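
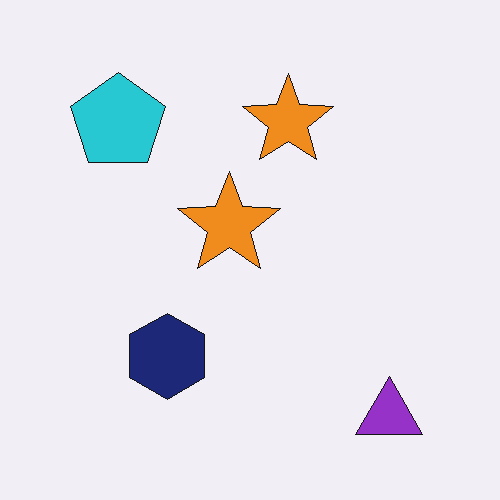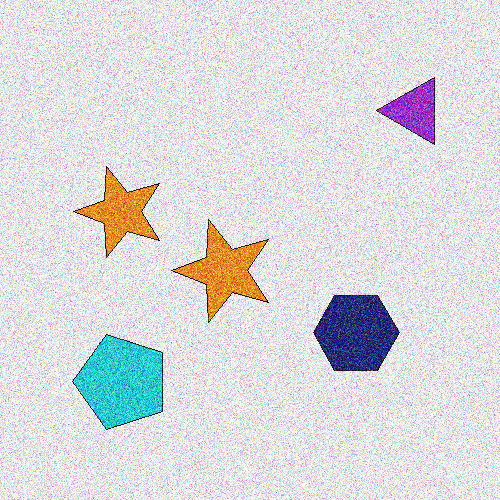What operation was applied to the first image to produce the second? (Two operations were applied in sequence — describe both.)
The second image is the first degraded with heavy additive noise, then rotated 90° counter-clockwise.

Random speckle covers the whole image, including the flat background. The purple triangle sits in the bottom-right of the first image and the top-right of the second — consistent with a whole-image 90° counter-clockwise rotation.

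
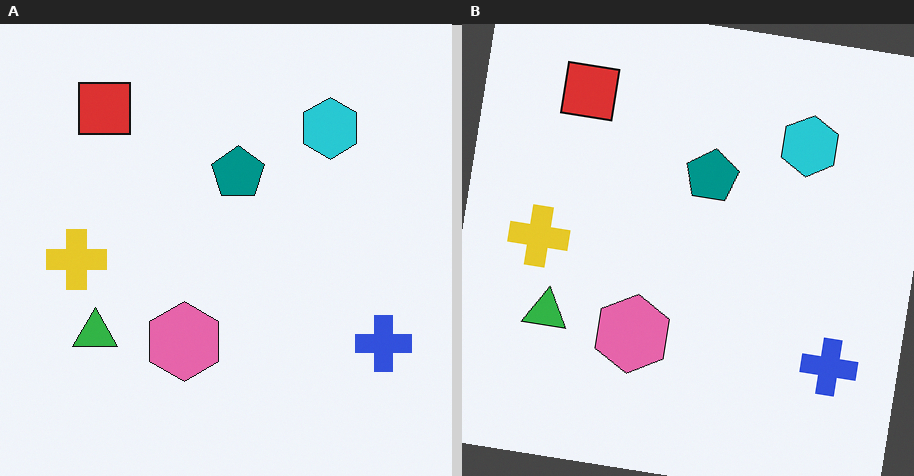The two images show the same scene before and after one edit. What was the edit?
The transformation is: rotated clockwise by a small amount.

Every shape is tilted by the same angle and the image corners show triangular fill wedges — a whole-image rotation by a non-right angle.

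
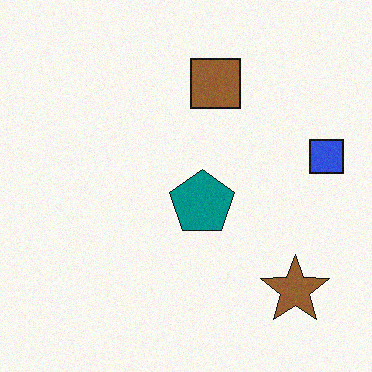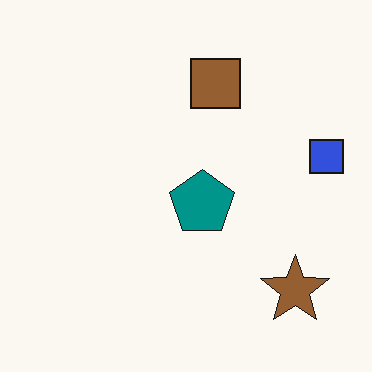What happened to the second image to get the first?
Degraded with light additive noise.

Random speckle covers the whole image, including the flat background.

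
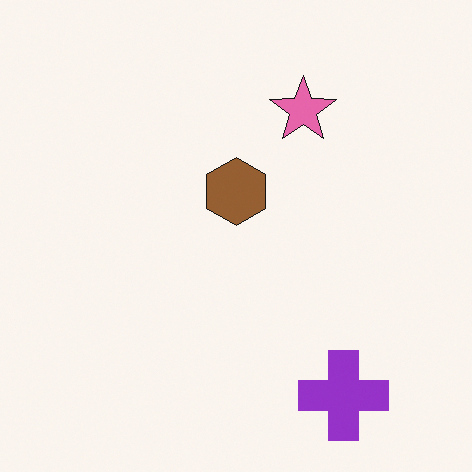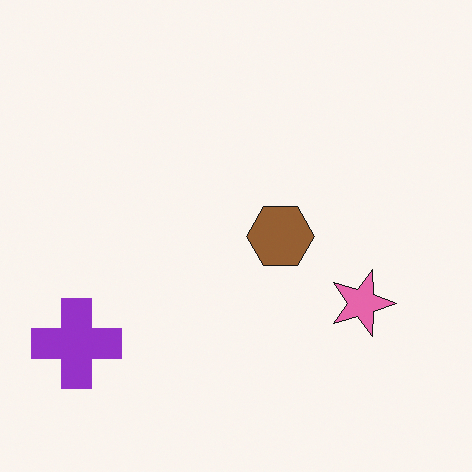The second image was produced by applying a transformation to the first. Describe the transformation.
Rotated 90° clockwise.

The purple cross sits in the bottom-right of the first image and the bottom-left of the second — consistent with a whole-image 90° clockwise rotation.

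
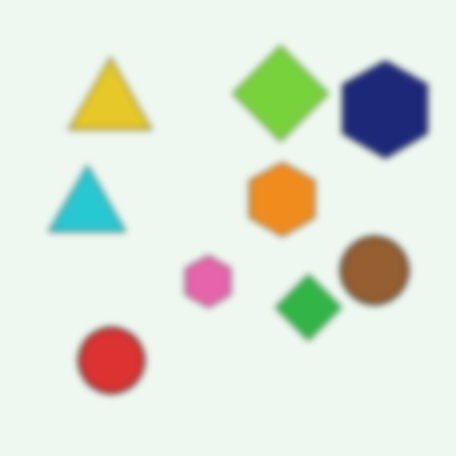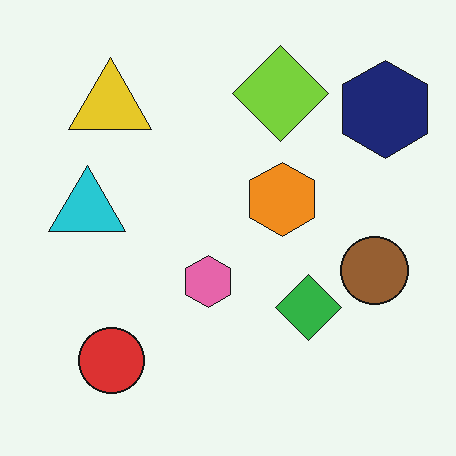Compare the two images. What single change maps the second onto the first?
Moderately blurred.

Shape edges and outlines are uniformly softened across the whole image.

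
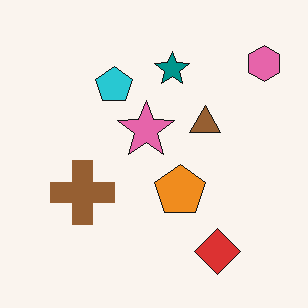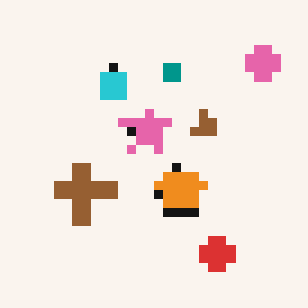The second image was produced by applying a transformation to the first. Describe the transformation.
The transformation is: heavily pixelated into large blocks.

Shapes are reduced to large square blocks; fine edges and outlines are lost — a downscale-then-upscale (mosaic) effect.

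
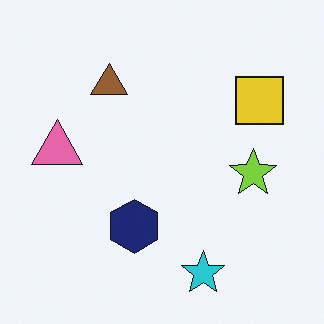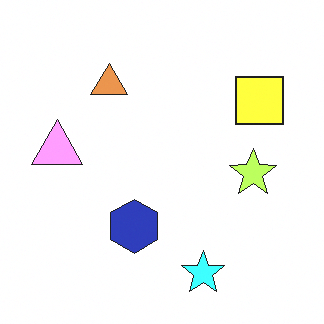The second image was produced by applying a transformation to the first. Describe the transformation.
The second image is the first brightened a lot.

Every pixel — background and shapes alike — is uniformly brightened.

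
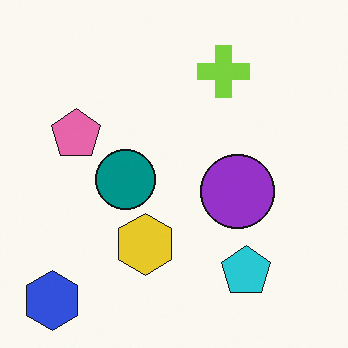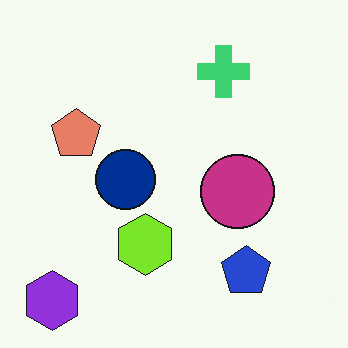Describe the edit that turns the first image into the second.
It was hue-shifted slightly.

Every shape's color has rotated by the same amount around the hue wheel — a uniform hue shift.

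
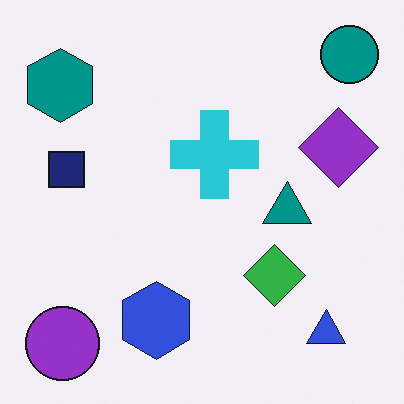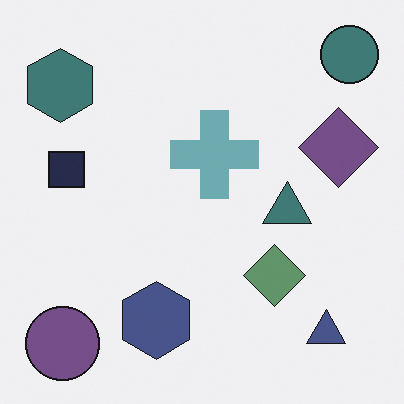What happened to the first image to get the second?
The second image is the first made much more muted (saturation change).

All colors are more muted and greyish — a global saturation change.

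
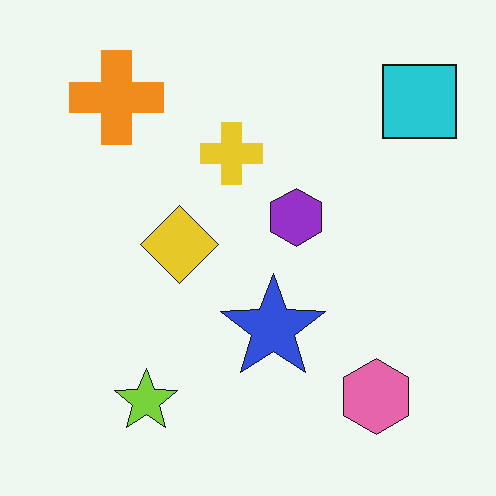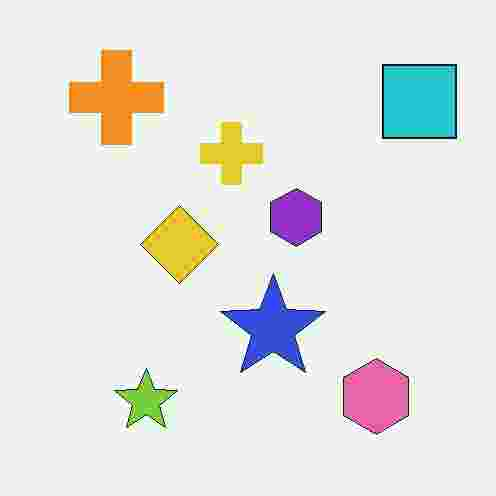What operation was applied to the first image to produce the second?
The transformation is: degraded with heavy JPEG compression.

Blocky 8×8 compression artifacts appear around shape edges and the flat background shows ringing — characteristic JPEG degradation.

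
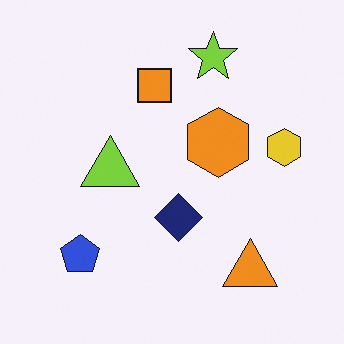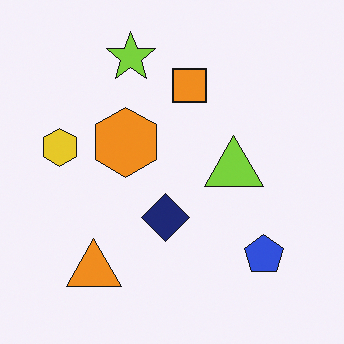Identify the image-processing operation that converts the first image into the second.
The image was flipped horizontally (left ↔ right).

The yellow hexagon is in the right of the first image and the left of the second — shapes on opposite sides of the vertical midline have swapped in a mirror flip.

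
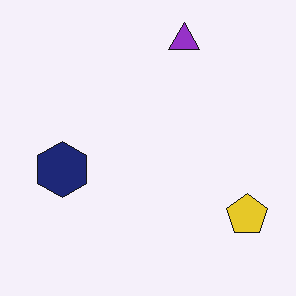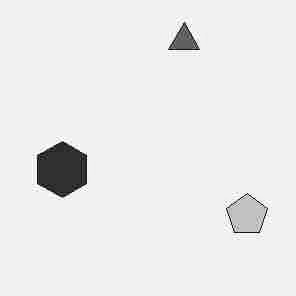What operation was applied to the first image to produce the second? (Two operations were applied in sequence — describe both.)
This is the original image heavily JPEG-compressed with obvious blocking artifacts, then converted to grayscale.

Blocky 8×8 compression artifacts appear around shape edges and the flat background shows ringing — characteristic JPEG degradation. All color is removed — every shape is now a shade of grey.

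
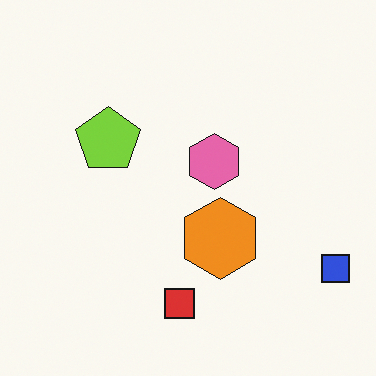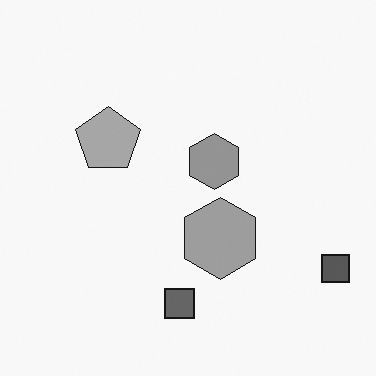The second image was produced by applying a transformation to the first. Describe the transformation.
It was converted to grayscale.

All color is removed — every shape is now a shade of grey.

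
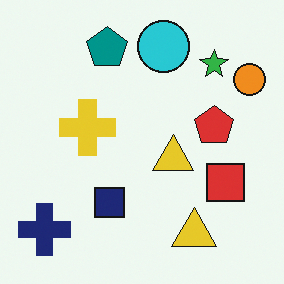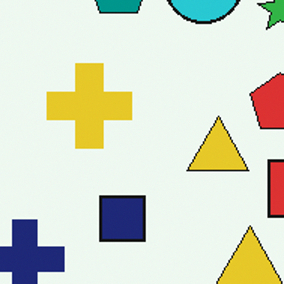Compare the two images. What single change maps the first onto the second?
Cropped slightly and scaled back up.

The visible shapes are larger and the field of view is narrower; shapes near the original edges may be partly or wholly outside the frame — a crop-and-rescale.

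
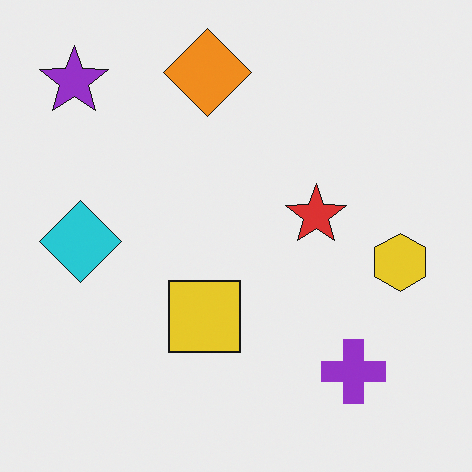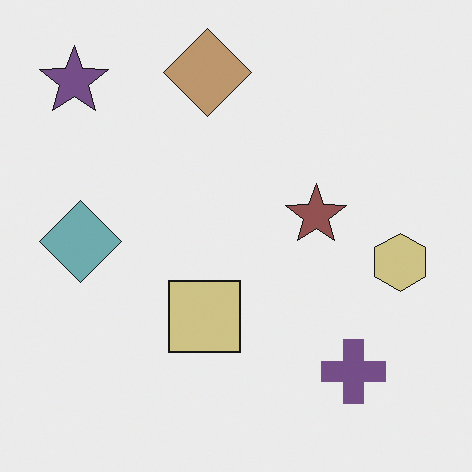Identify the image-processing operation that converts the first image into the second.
The transformation is: made much more muted (saturation change).

All colors are more muted and greyish — a global saturation change.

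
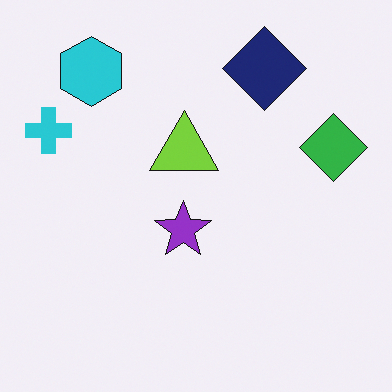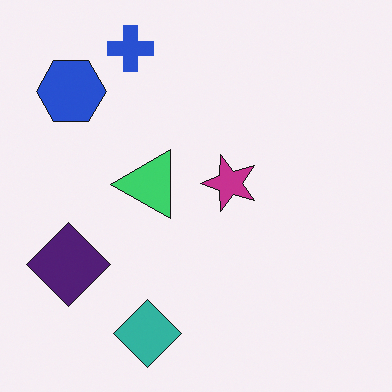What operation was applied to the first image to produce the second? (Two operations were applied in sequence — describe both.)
This is the original image transposed (reflected across the top-left ↔ bottom-right diagonal), then hue-shifted slightly.

Shapes have swapped their row and column positions — what was in the top-right is now in the bottom-left — a diagonal reflection. Every shape's color has rotated by the same amount around the hue wheel — a uniform hue shift.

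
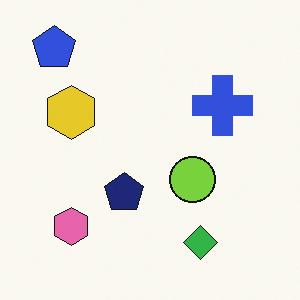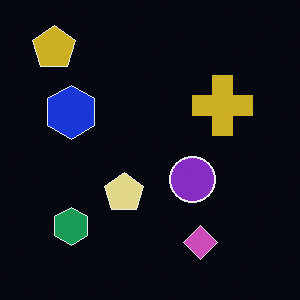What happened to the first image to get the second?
The second image is the first color-inverted (negative).

The light background has become dark and every shape's color is its complement — a photographic negative.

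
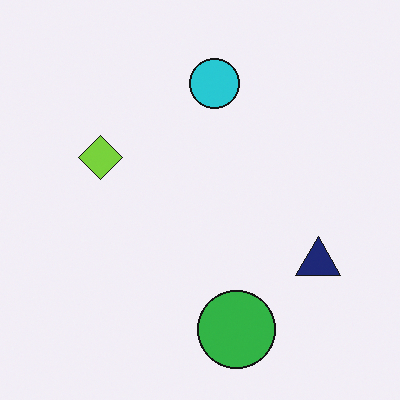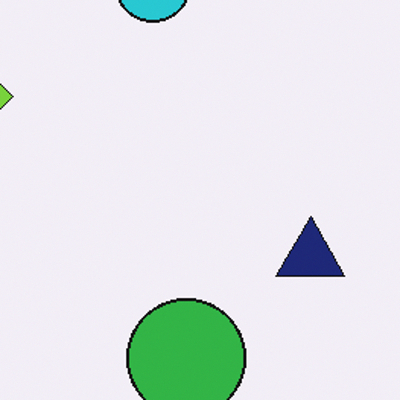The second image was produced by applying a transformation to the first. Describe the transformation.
Cropped slightly and scaled back up.

The visible shapes are larger and the field of view is narrower; shapes near the original edges may be partly or wholly outside the frame — a crop-and-rescale.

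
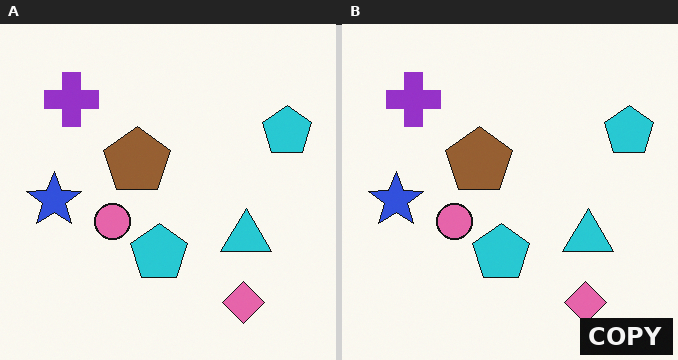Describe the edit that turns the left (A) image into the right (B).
The image was watermarked with the text "COPY" in the lower-right corner.

A dark label reading "COPY" appears in the lower-right corner.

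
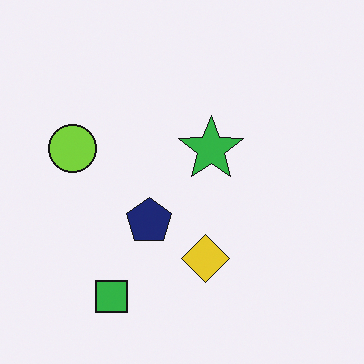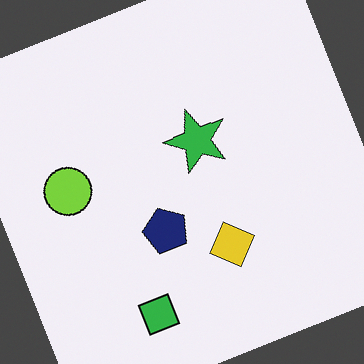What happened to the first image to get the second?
Rotated counter-clockwise by a clearly visible amount.

Every shape is tilted by the same angle and the image corners show triangular fill wedges — a whole-image rotation by a non-right angle.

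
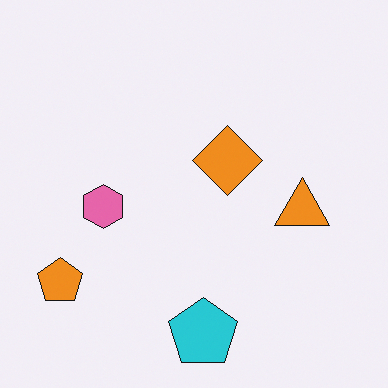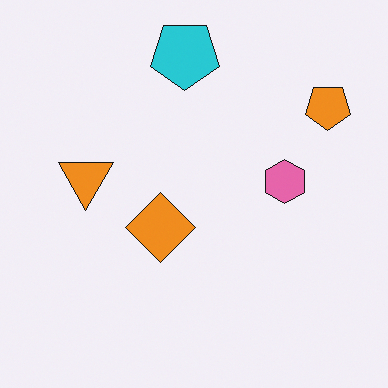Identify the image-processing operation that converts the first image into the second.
Rotated 180°.

The orange pentagon sits in the bottom-left of the first image and the top-right of the second — consistent with a whole-image 180° rotation.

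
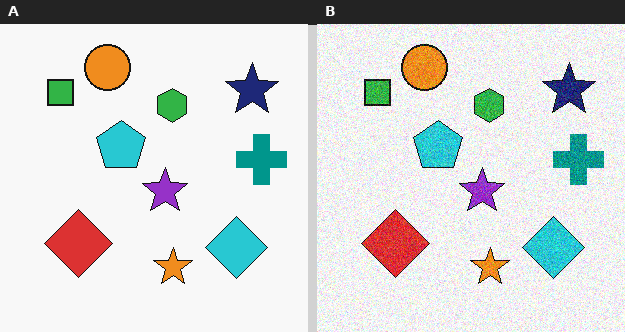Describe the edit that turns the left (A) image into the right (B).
This is the original image degraded with moderate additive noise.

Random speckle covers the whole image, including the flat background.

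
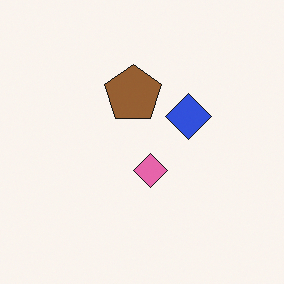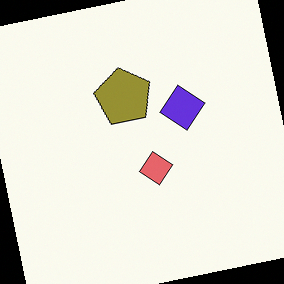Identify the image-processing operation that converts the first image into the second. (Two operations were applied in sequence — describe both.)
The second image is the first hue-shifted by a small amount, then rotated counter-clockwise by a few degrees.

Every shape's color has rotated by the same amount around the hue wheel — a uniform hue shift. Every shape is tilted by the same angle and the image corners show triangular fill wedges — a whole-image rotation by a non-right angle.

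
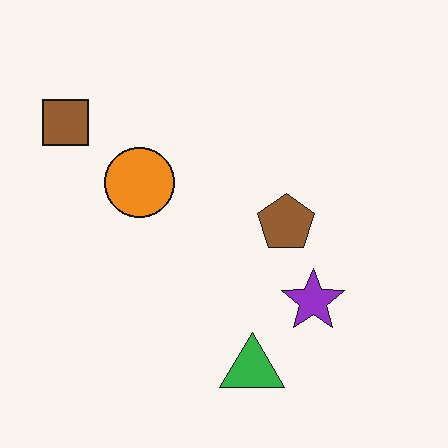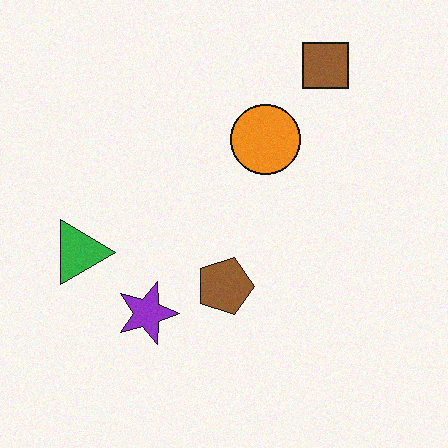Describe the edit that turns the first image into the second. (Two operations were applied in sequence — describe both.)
This is the original image rotated 90° clockwise, then degraded with light additive noise.

The brown square sits in the top-left of the first image and the top-right of the second — consistent with a whole-image 90° clockwise rotation. Random speckle covers the whole image, including the flat background.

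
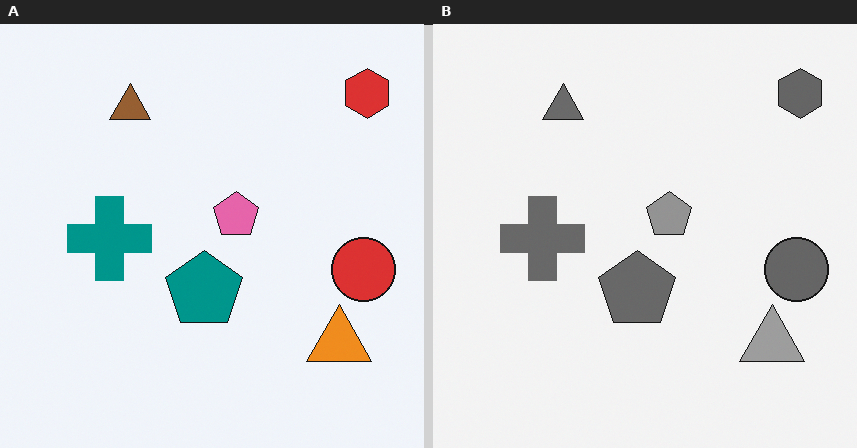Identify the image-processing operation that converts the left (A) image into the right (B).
The image was converted to grayscale.

All color is removed — every shape is now a shade of grey.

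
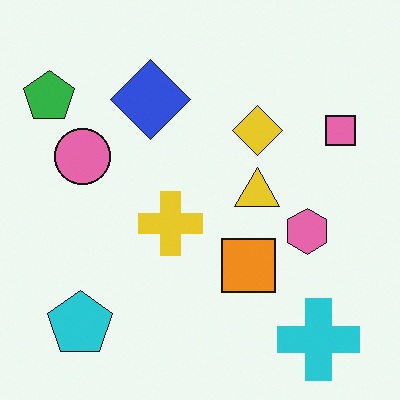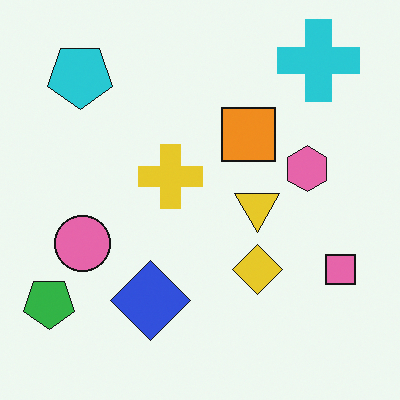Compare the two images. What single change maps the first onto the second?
The image was flipped vertically (top ↔ bottom).

The cyan cross is in the bottom-right of the first image and the top-right of the second — shapes on opposite sides of the horizontal midline have swapped in a mirror flip.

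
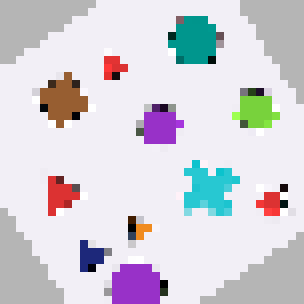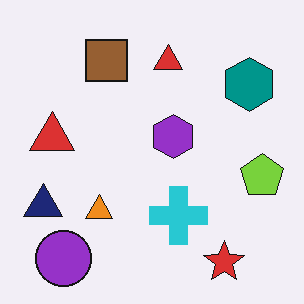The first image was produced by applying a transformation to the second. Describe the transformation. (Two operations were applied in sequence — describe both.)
This is the original image rotated counter-clockwise by a large amount — several tens of degrees, then moderately pixelated.

Every shape is tilted by the same angle and the image corners show triangular fill wedges — a whole-image rotation by a non-right angle. Shapes are reduced to large square blocks; fine edges and outlines are lost — a downscale-then-upscale (mosaic) effect.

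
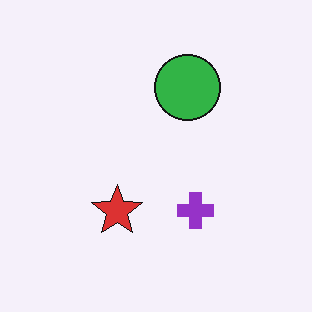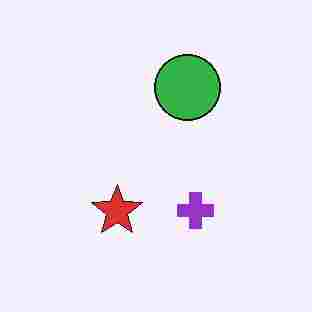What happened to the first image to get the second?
It was heavily JPEG-compressed with obvious blocking artifacts.

Blocky 8×8 compression artifacts appear around shape edges and the flat background shows ringing — characteristic JPEG degradation.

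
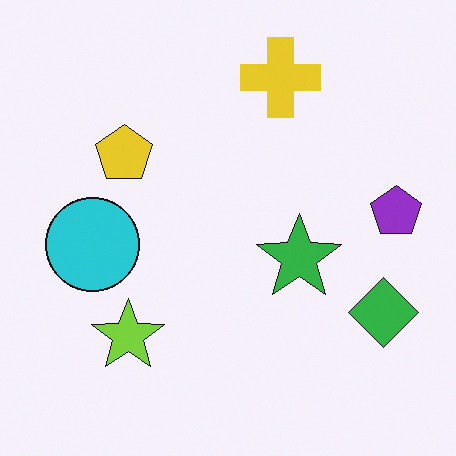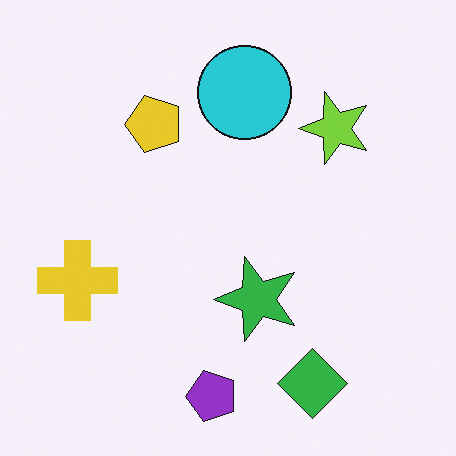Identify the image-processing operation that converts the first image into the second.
The image was transposed (reflected across the top-left ↔ bottom-right diagonal).

Shapes have swapped their row and column positions — what was in the top-right is now in the bottom-left — a diagonal reflection.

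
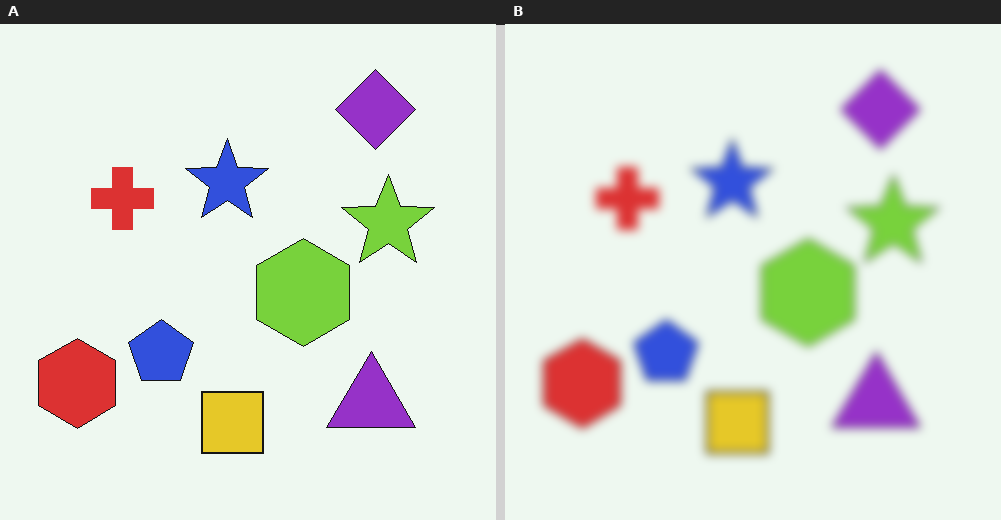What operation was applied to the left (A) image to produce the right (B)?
The right (B) image is the left (A) strongly gaussian-blurred.

Shape edges and outlines are uniformly softened across the whole image.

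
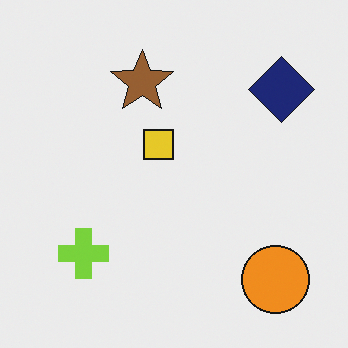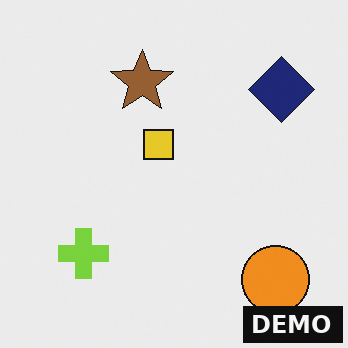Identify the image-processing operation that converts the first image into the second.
It was watermarked with the text "DEMO" in the lower-right corner.

A dark label reading "DEMO" appears in the lower-right corner.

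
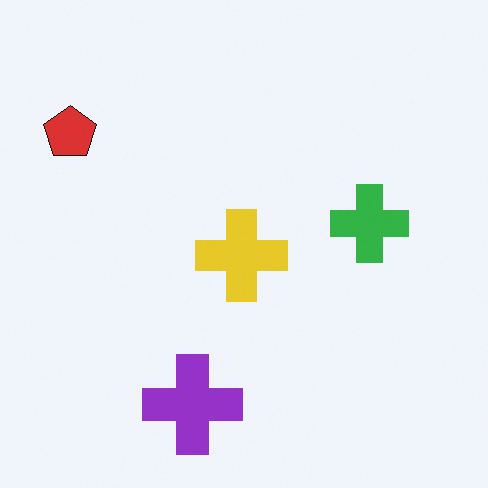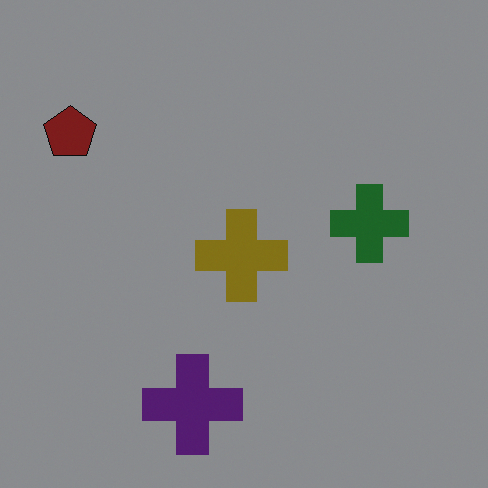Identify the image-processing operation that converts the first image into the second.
Substantially darkened.

Every pixel — background and shapes alike — is uniformly darkened.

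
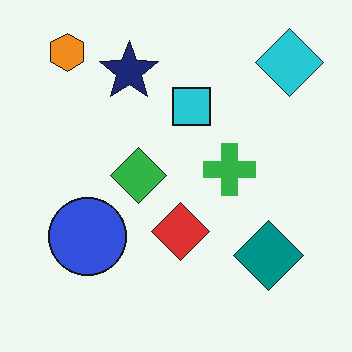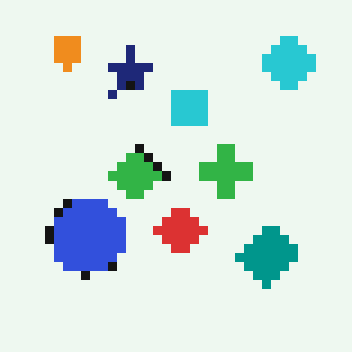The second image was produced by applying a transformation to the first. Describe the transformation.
The second image is the first coarsely pixelated.

Shapes are reduced to large square blocks; fine edges and outlines are lost — a downscale-then-upscale (mosaic) effect.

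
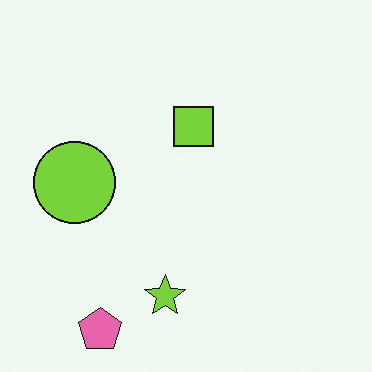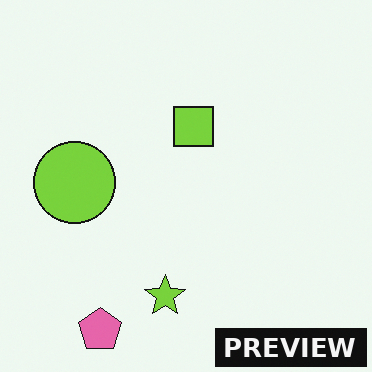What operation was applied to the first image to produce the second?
The second image is the first watermarked with the text "PREVIEW" in the lower-right corner.

A dark label reading "PREVIEW" appears in the lower-right corner.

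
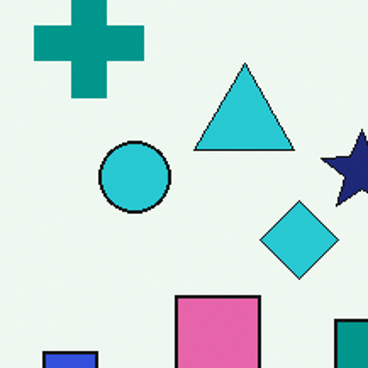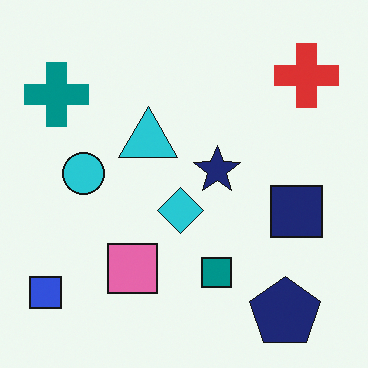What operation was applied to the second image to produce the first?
Cropped tightly and scaled back up.

The visible shapes are larger and the field of view is narrower; shapes near the original edges may be partly or wholly outside the frame — a crop-and-rescale.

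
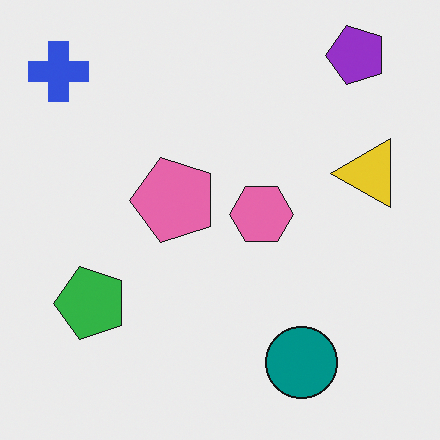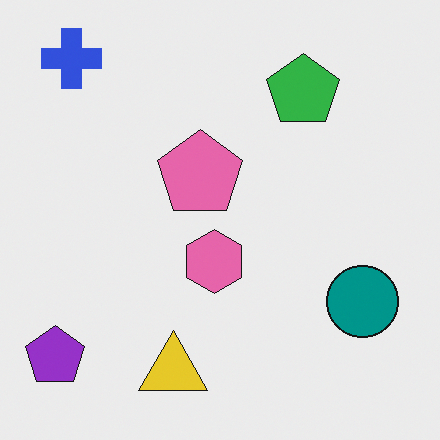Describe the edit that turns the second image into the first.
Transposed (reflected across the top-left ↔ bottom-right diagonal).

Shapes have swapped their row and column positions — what was in the top-right is now in the bottom-left — a diagonal reflection.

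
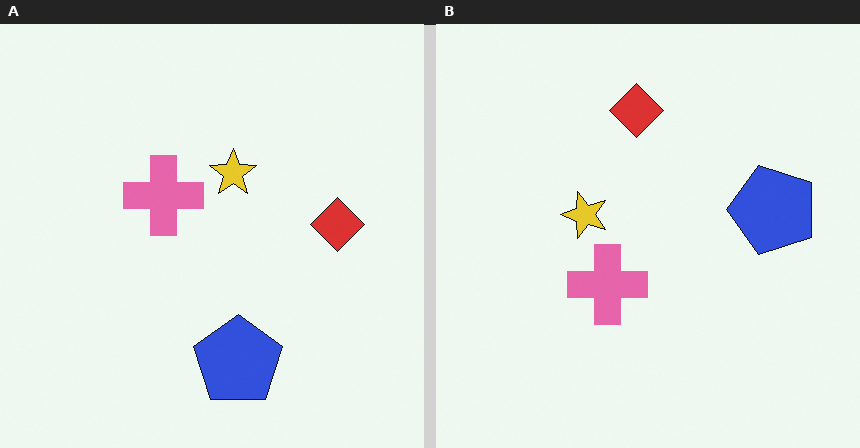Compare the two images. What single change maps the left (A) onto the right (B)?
The transformation is: rotated 90° counter-clockwise.

The blue pentagon sits in the bottom of the left (A) image and the right of the right (B) — consistent with a whole-image 90° counter-clockwise rotation.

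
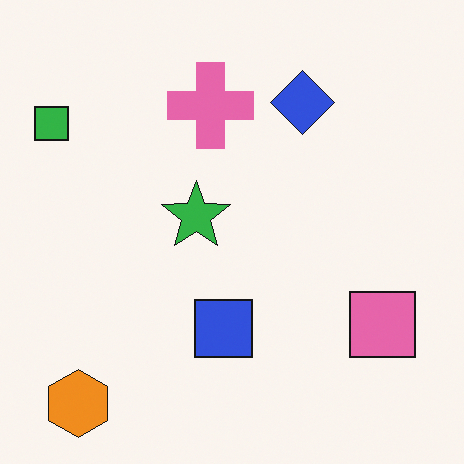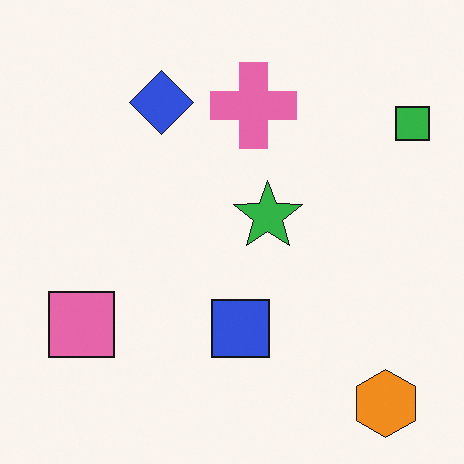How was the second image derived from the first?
The second image is the first flipped horizontally (left ↔ right).

The green square is in the top-left of the first image and the top-right of the second — shapes on opposite sides of the vertical midline have swapped in a mirror flip.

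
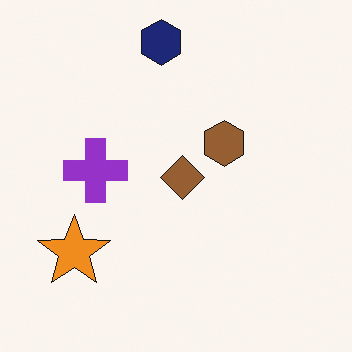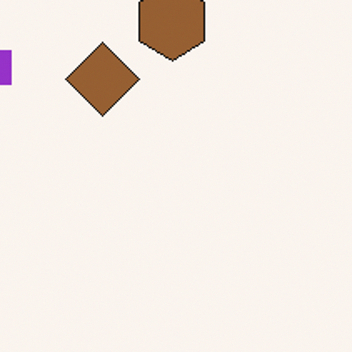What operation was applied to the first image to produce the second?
The second image is the first cropped to a noticeably smaller region and rescaled.

The visible shapes are larger and the field of view is narrower; shapes near the original edges may be partly or wholly outside the frame — a crop-and-rescale.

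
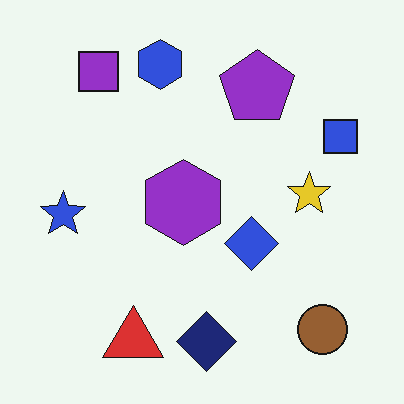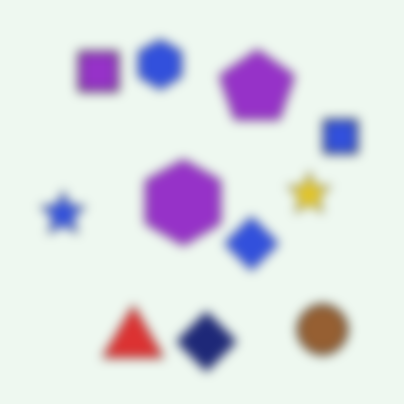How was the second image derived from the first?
The transformation is: heavily blurred.

Shape edges and outlines are uniformly softened across the whole image.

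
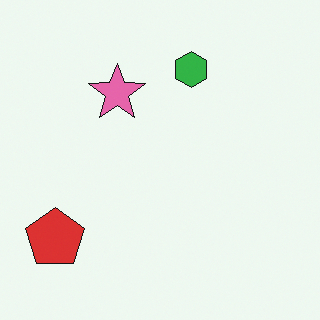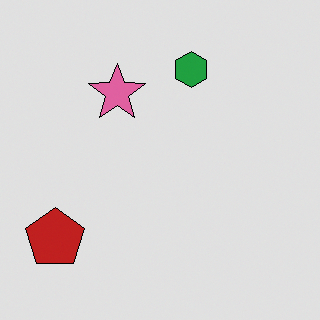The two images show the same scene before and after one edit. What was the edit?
The transformation is: posterized to a reduced palette.

Each flat color has snapped to a coarser quantized level — most visibly, the near-white background has dropped to a flat grey.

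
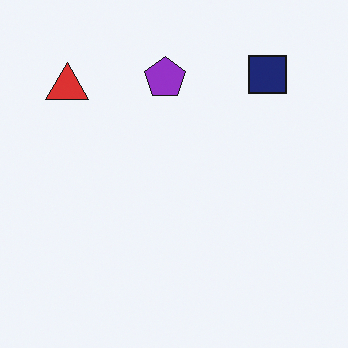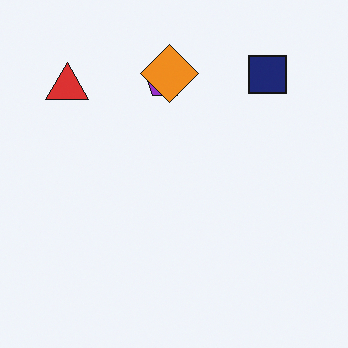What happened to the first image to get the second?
The second image is the first overlaid with an additional orange diamond.

An orange diamond appears in the second image that is absent from the first.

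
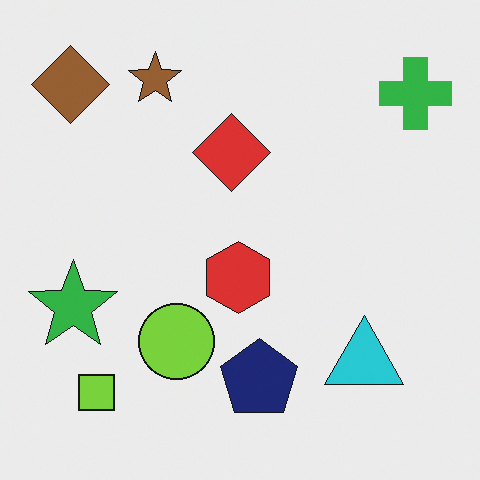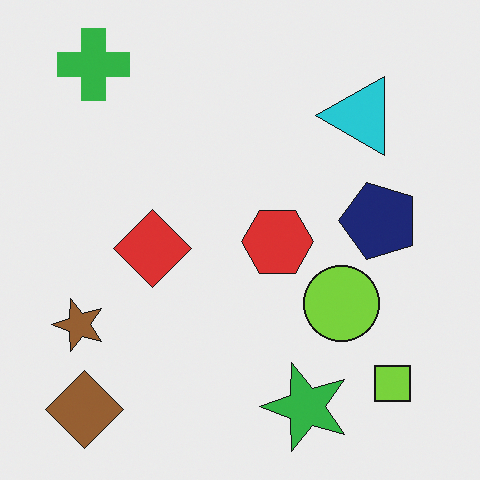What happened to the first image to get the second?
The image was rotated 90° counter-clockwise.

The brown diamond sits in the top-left of the first image and the bottom-left of the second — consistent with a whole-image 90° counter-clockwise rotation.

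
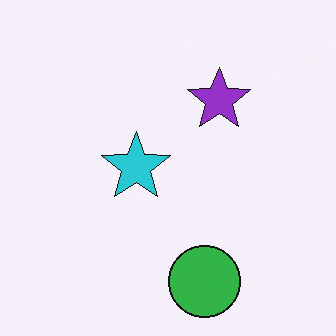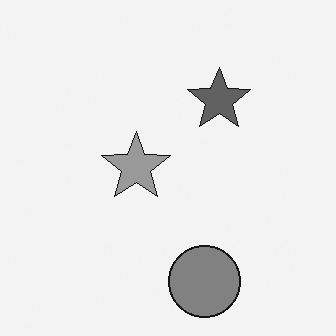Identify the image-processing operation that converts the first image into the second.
The transformation is: converted to grayscale.

All color is removed — every shape is now a shade of grey.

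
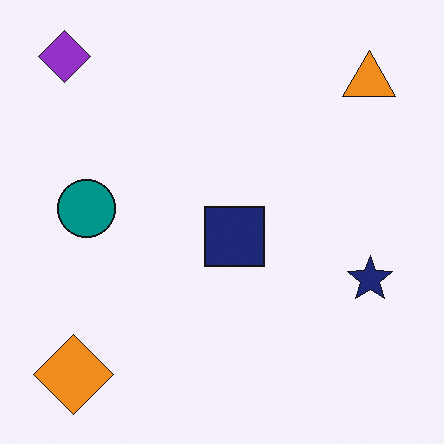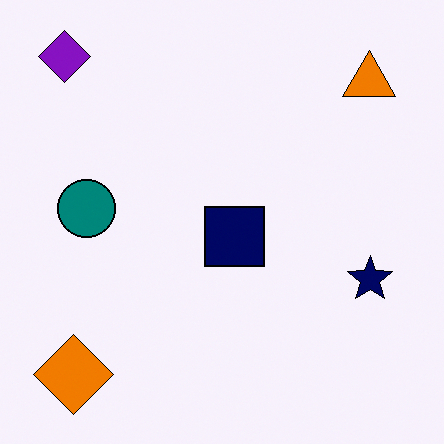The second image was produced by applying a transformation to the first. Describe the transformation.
This is the original image given slightly increased contrast.

Tones are pushed away from mid-grey across the whole image — a global contrast change.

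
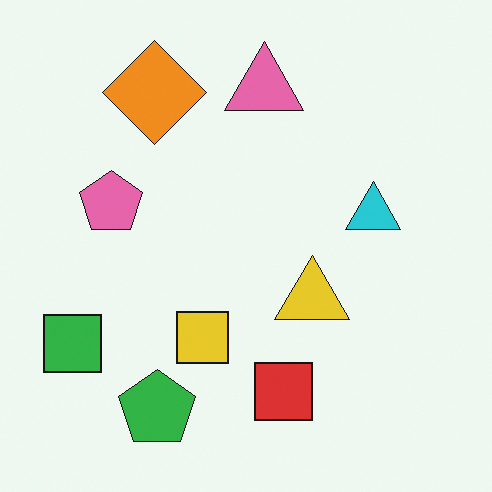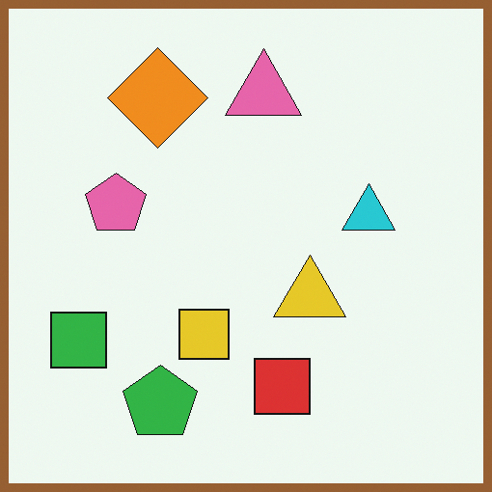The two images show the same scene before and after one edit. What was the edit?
This is the original image framed with a brown border.

A solid brown frame runs around the edge of the second image, with the content slightly shrunk inside it.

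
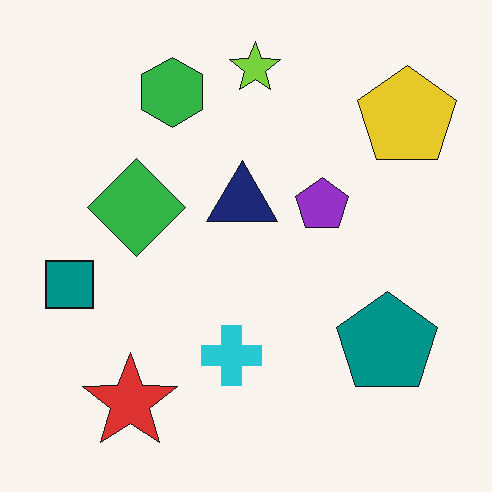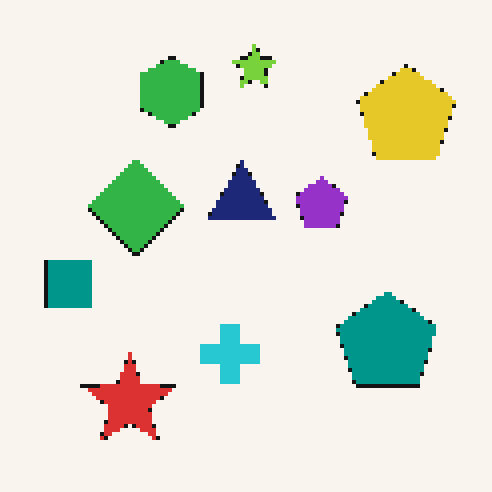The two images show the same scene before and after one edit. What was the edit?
Mildly pixelated.

Shapes are reduced to large square blocks; fine edges and outlines are lost — a downscale-then-upscale (mosaic) effect.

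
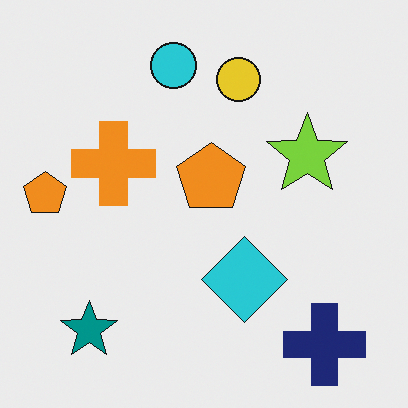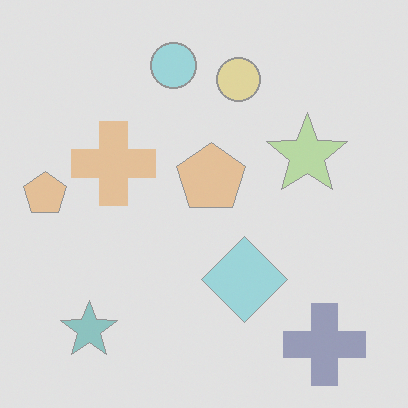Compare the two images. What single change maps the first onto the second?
The image was washed out (contrast reduced).

Tones are pushed toward mid-grey across the whole image — a global contrast change.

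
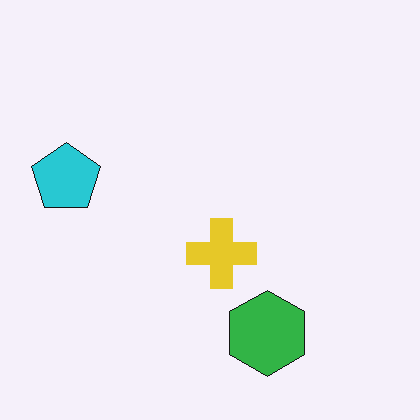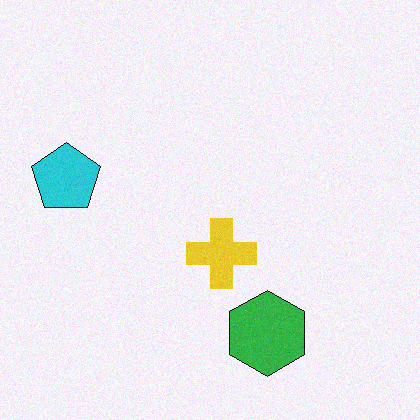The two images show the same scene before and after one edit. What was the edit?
The transformation is: degraded with a light layer of grain.

Random speckle covers the whole image, including the flat background.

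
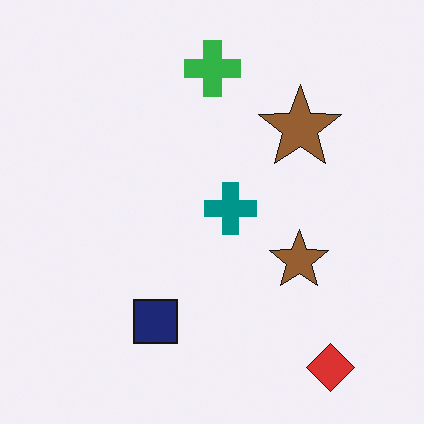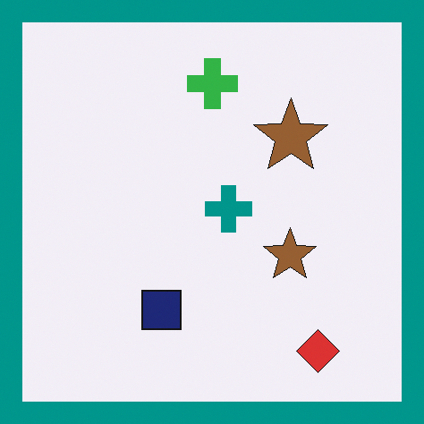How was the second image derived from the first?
Framed with a teal border.

A solid teal frame runs around the edge of the second image, with the content slightly shrunk inside it.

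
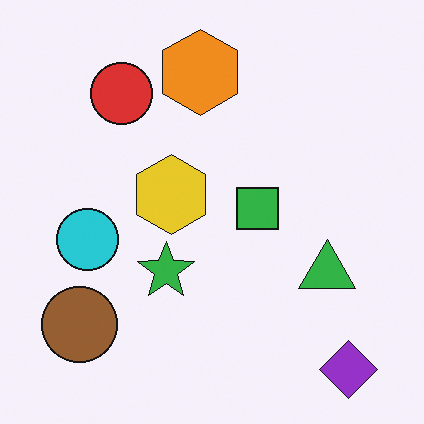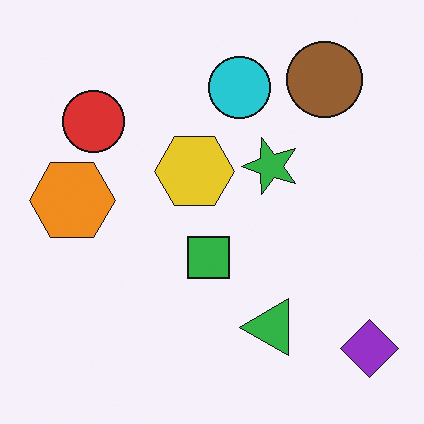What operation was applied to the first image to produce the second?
The transformation is: transposed (reflected across the top-left ↔ bottom-right diagonal).

Shapes have swapped their row and column positions — what was in the top-right is now in the bottom-left — a diagonal reflection.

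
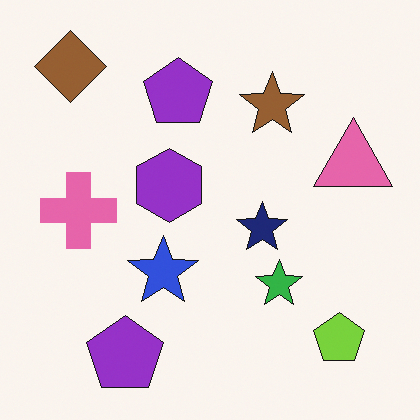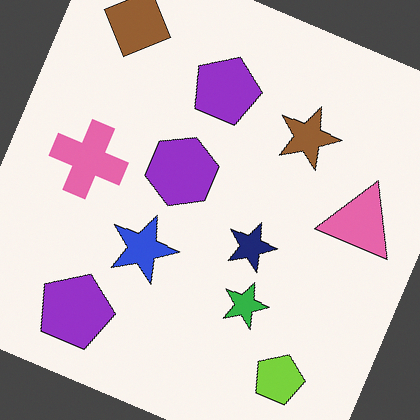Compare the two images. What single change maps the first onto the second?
This is the original image rotated clockwise by a clearly visible amount.

Every shape is tilted by the same angle and the image corners show triangular fill wedges — a whole-image rotation by a non-right angle.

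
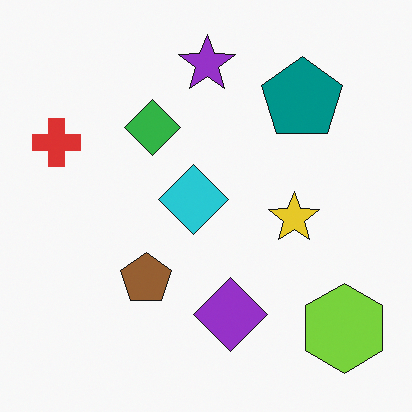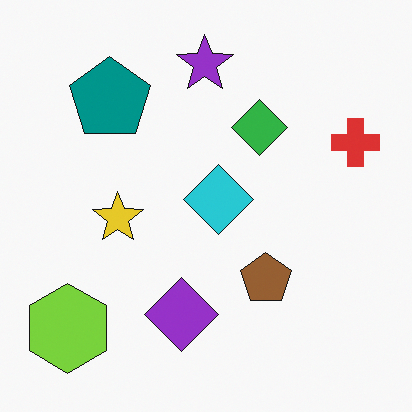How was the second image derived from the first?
The image was flipped horizontally (left ↔ right).

The red cross is in the left of the first image and the right of the second — shapes on opposite sides of the vertical midline have swapped in a mirror flip.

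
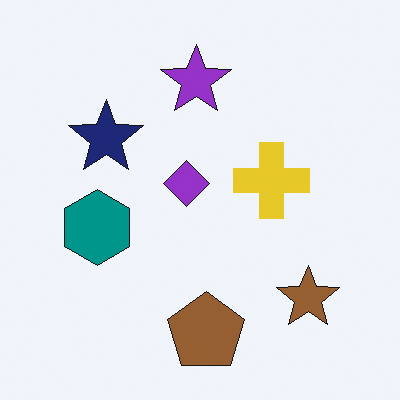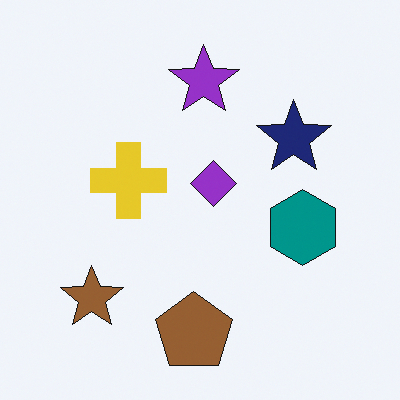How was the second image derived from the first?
Flipped horizontally (left ↔ right).

The brown star is in the bottom-right of the first image and the bottom-left of the second — shapes on opposite sides of the vertical midline have swapped in a mirror flip.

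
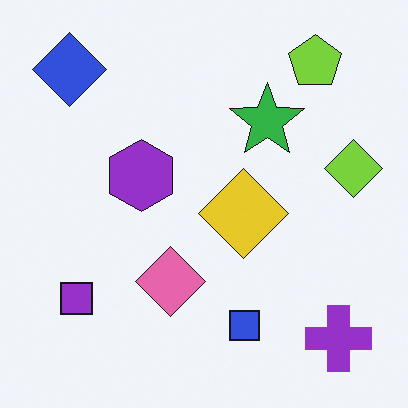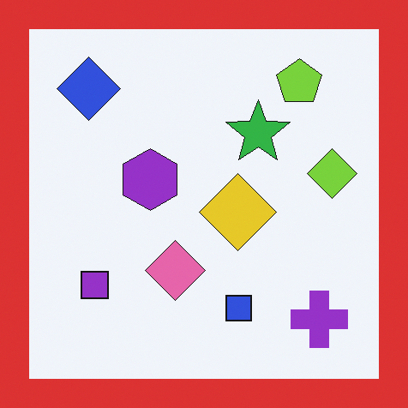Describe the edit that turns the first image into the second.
The second image is the first framed with a red border.

A solid red frame runs around the edge of the second image, with the content slightly shrunk inside it.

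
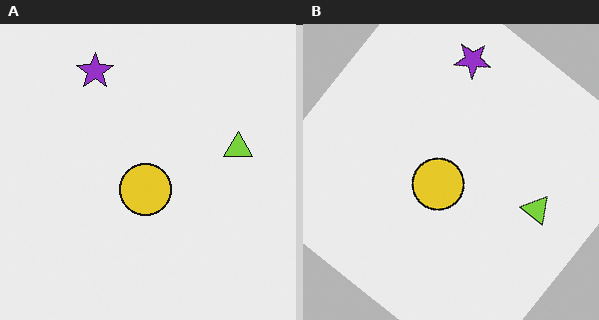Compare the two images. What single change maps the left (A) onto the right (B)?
This is the original image rotated clockwise by a large amount — several tens of degrees.

Every shape is tilted by the same angle and the image corners show triangular fill wedges — a whole-image rotation by a non-right angle.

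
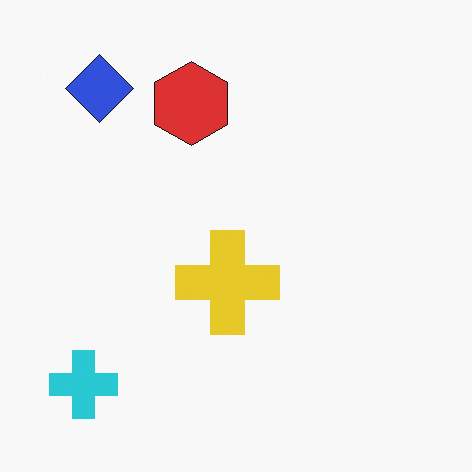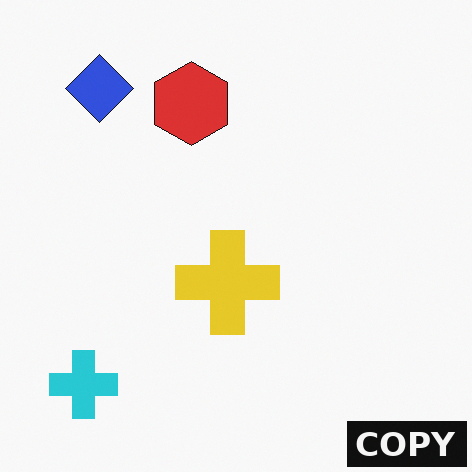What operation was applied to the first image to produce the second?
The transformation is: watermarked with the text "COPY" in the lower-right corner.

A dark label reading "COPY" appears in the lower-right corner.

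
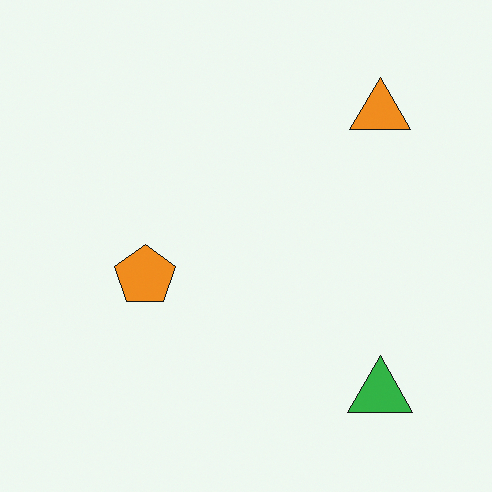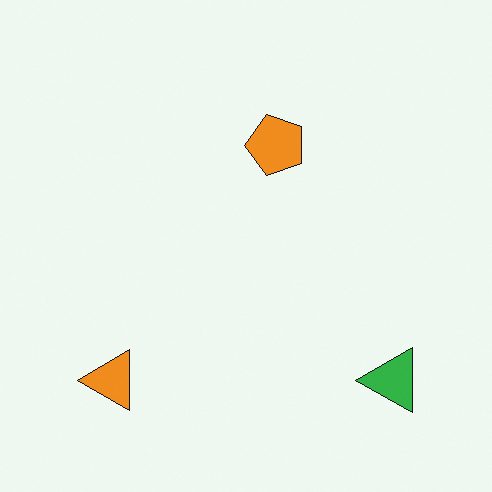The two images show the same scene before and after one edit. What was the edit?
It was transposed (reflected across the top-left ↔ bottom-right diagonal).

Shapes have swapped their row and column positions — what was in the top-right is now in the bottom-left — a diagonal reflection.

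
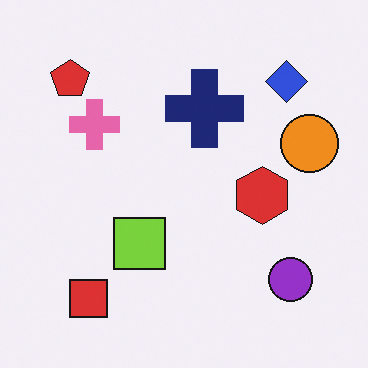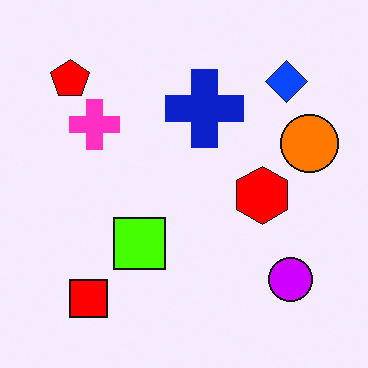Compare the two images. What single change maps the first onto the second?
The transformation is: heavily oversaturated.

All colors are more vivid — a global saturation change.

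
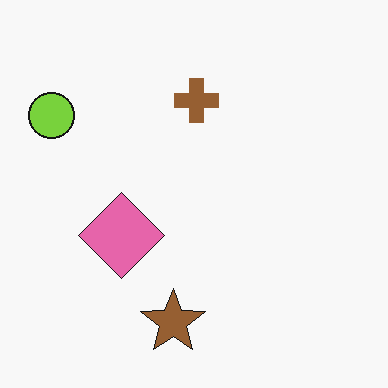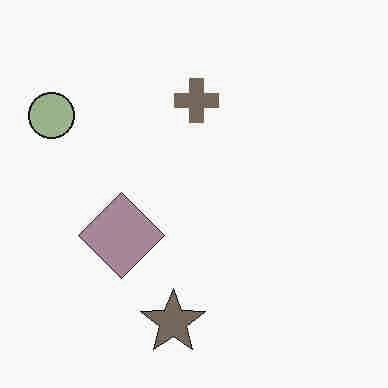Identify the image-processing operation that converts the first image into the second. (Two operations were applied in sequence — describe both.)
The image was degraded with heavy JPEG compression, then heavily desaturated.

Blocky 8×8 compression artifacts appear around shape edges and the flat background shows ringing — characteristic JPEG degradation. All colors are more muted and greyish — a global saturation change.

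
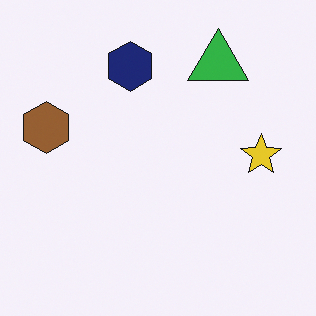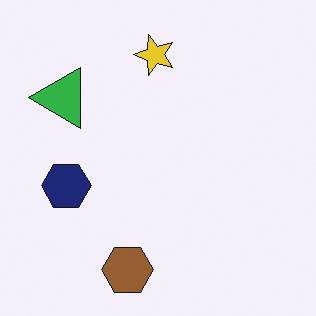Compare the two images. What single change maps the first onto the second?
The second image is the first rotated 90° counter-clockwise.

The brown hexagon sits in the left of the first image and the bottom of the second — consistent with a whole-image 90° counter-clockwise rotation.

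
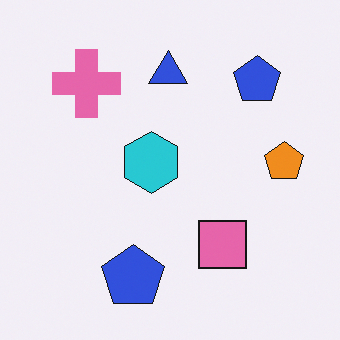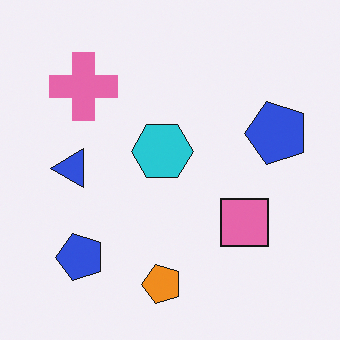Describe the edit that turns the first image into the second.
The image was transposed (reflected across the top-left ↔ bottom-right diagonal).

Shapes have swapped their row and column positions — what was in the top-right is now in the bottom-left — a diagonal reflection.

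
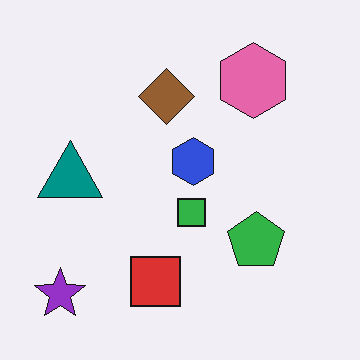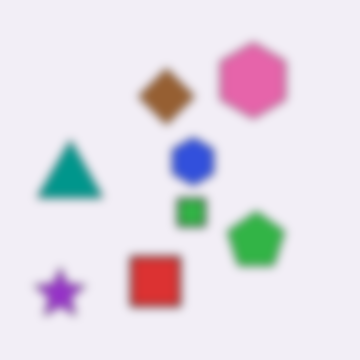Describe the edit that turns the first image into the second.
The image was moderately blurred.

Shape edges and outlines are uniformly softened across the whole image.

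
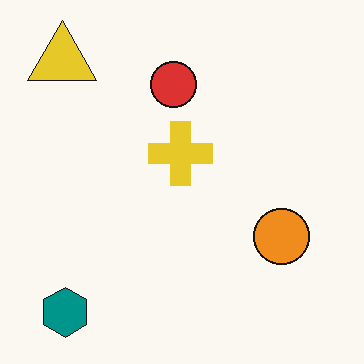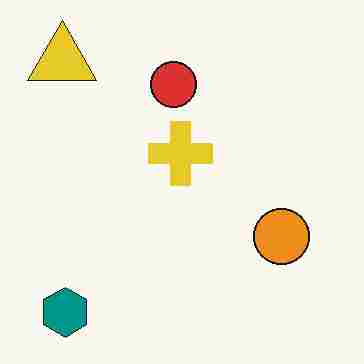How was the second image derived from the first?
Degraded with heavy JPEG compression.

Blocky 8×8 compression artifacts appear around shape edges and the flat background shows ringing — characteristic JPEG degradation.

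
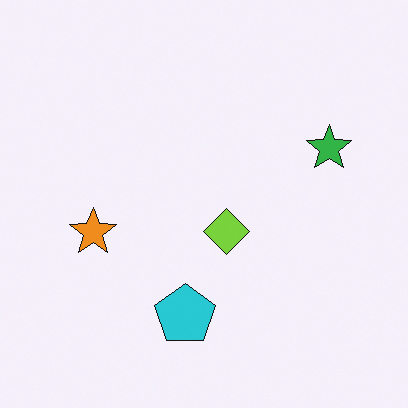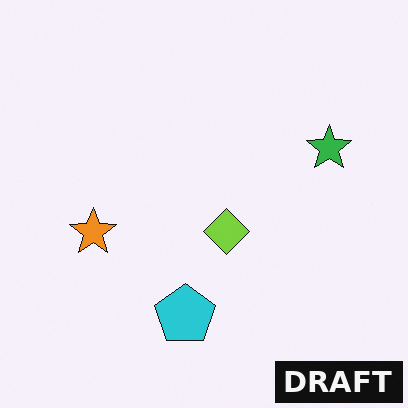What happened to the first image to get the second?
The transformation is: watermarked with the text "DRAFT" in the lower-right corner.

A dark label reading "DRAFT" appears in the lower-right corner.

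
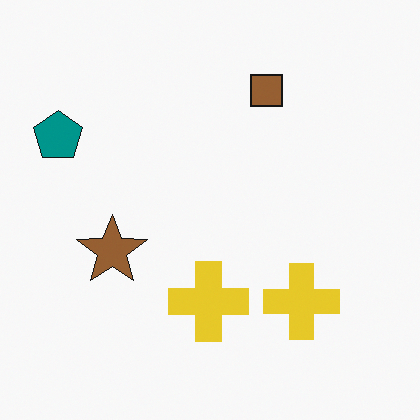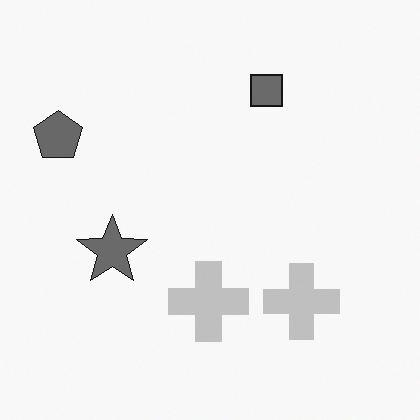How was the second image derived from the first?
The transformation is: converted to grayscale.

All color is removed — every shape is now a shade of grey.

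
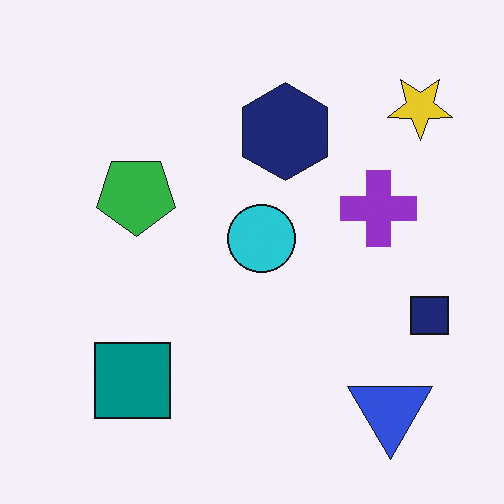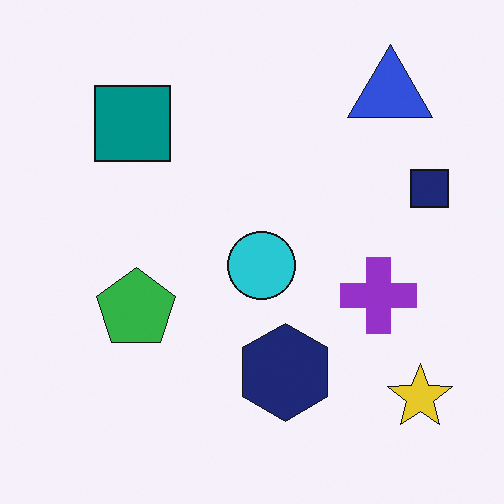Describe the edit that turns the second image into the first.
This is the original image flipped vertically (top ↔ bottom).

The blue triangle is in the top-right of the second image and the bottom-right of the first — shapes on opposite sides of the horizontal midline have swapped in a mirror flip.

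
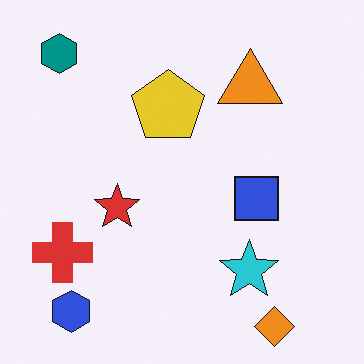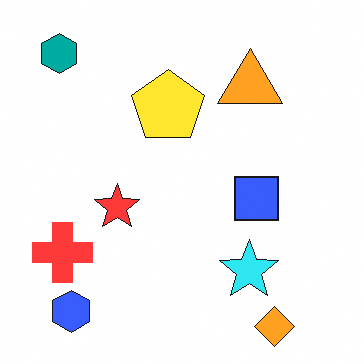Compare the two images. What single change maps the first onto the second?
It was brightened a little.

Every pixel — background and shapes alike — is uniformly brightened.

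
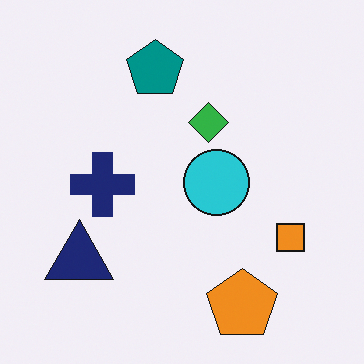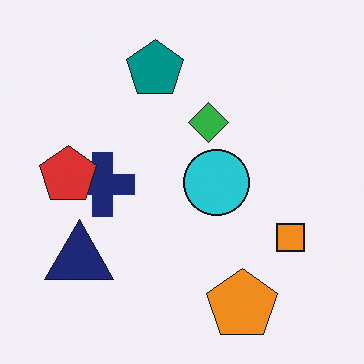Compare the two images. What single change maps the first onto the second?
It was overlaid with an additional red pentagon.

A red pentagon appears in the second image that is absent from the first.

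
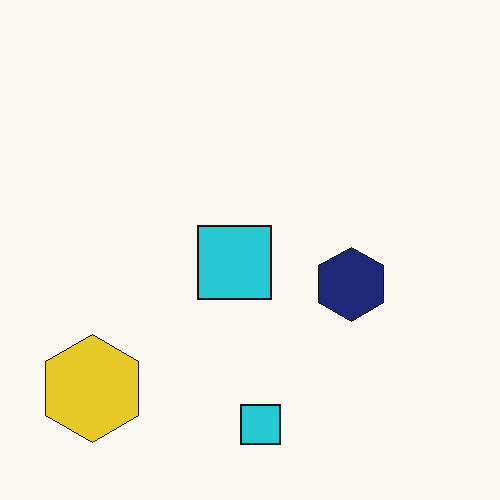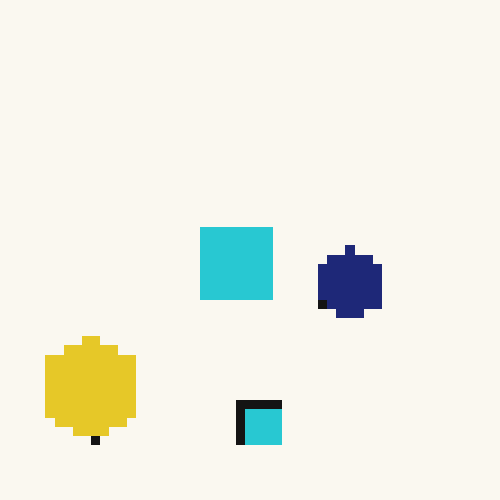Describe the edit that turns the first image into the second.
The image was coarsely pixelated.

Shapes are reduced to large square blocks; fine edges and outlines are lost — a downscale-then-upscale (mosaic) effect.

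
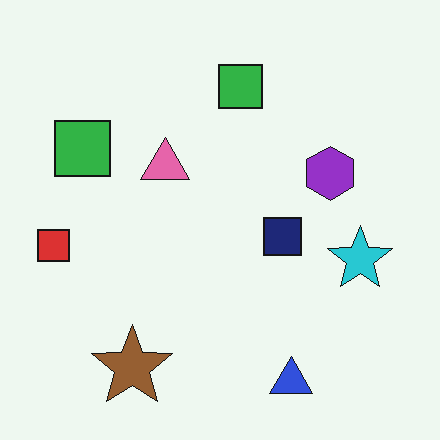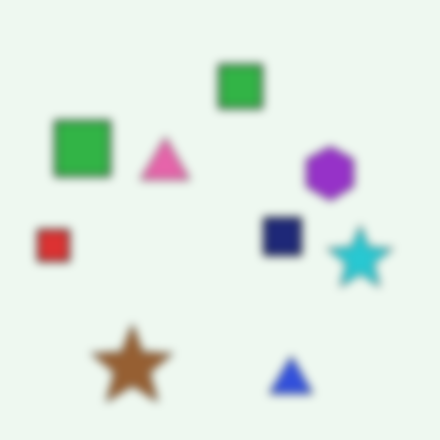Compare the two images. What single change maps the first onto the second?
The transformation is: moderately blurred.

Shape edges and outlines are uniformly softened across the whole image.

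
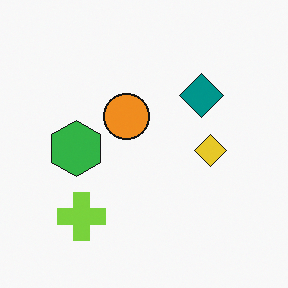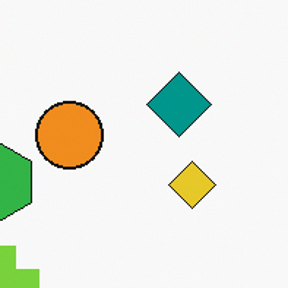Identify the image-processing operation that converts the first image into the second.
The transformation is: cropped to a modestly smaller region and rescaled.

The visible shapes are larger and the field of view is narrower; shapes near the original edges may be partly or wholly outside the frame — a crop-and-rescale.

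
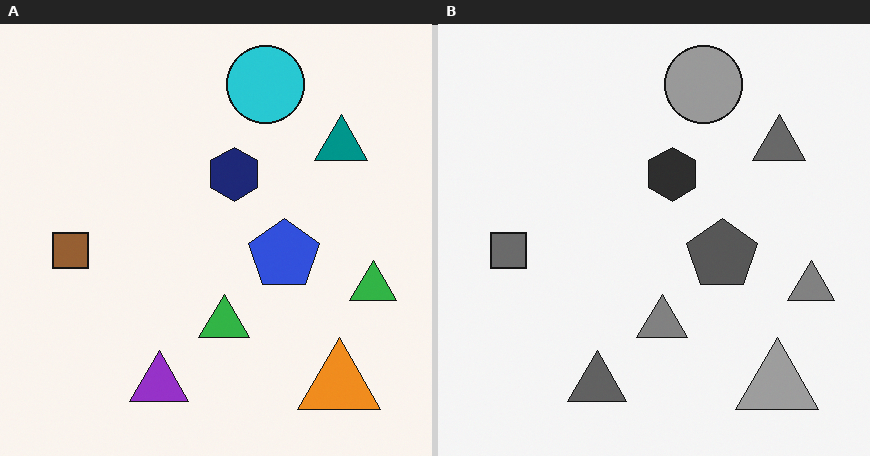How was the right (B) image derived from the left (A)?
Converted to grayscale.

All color is removed — every shape is now a shade of grey.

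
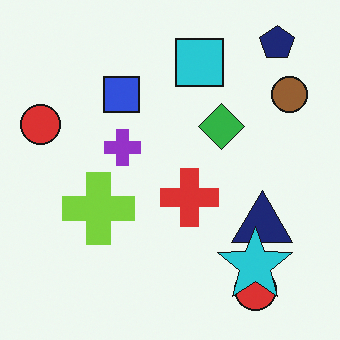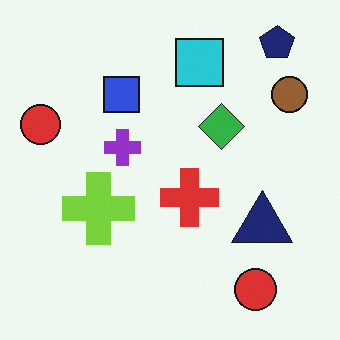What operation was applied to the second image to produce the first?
This is the original image overlaid with an additional cyan star.

A cyan star appears in the first image that is absent from the second.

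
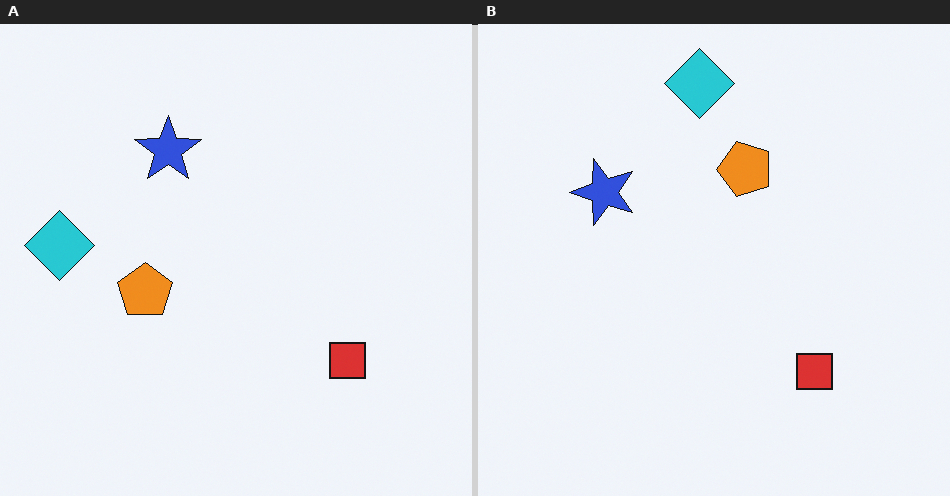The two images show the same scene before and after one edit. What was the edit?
This is the original image transposed (reflected across the top-left ↔ bottom-right diagonal).

Shapes have swapped their row and column positions — what was in the top-right is now in the bottom-left — a diagonal reflection.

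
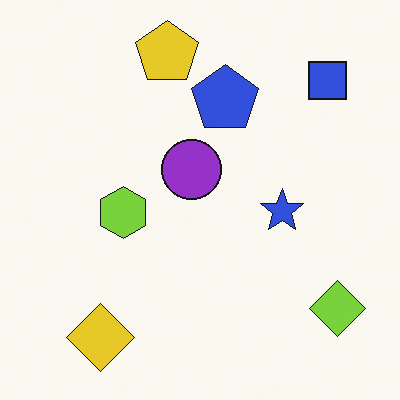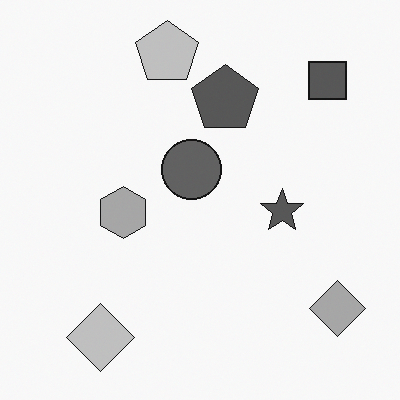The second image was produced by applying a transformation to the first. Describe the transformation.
Converted to grayscale.

All color is removed — every shape is now a shade of grey.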